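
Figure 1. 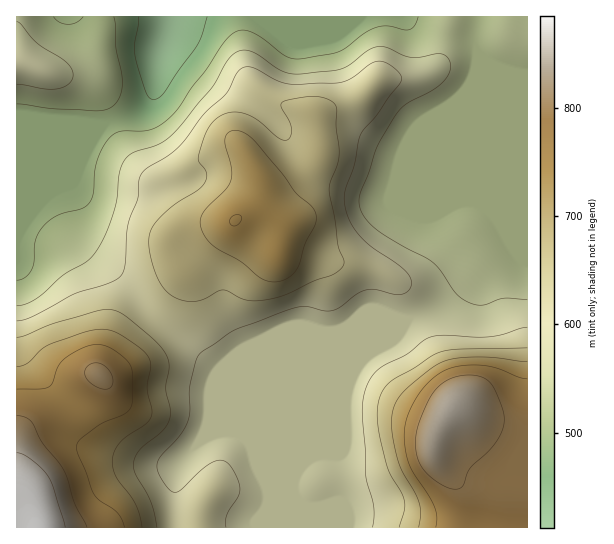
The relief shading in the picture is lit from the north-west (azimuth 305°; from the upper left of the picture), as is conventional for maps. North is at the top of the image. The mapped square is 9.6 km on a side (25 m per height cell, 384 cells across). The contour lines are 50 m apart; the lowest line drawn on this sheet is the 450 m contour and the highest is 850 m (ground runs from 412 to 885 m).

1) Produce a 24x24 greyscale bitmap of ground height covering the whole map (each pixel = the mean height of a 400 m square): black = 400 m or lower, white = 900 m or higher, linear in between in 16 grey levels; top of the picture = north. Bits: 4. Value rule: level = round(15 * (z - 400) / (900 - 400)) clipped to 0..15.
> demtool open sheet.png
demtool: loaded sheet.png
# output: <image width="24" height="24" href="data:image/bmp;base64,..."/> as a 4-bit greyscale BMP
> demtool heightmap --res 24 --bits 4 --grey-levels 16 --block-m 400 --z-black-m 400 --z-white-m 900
<image width="24" height="24" href="data:image/bmp;base64,Qk2WAQAAAAAAAHYAAAAoAAAAGAAAABgAAAABAAQAAAAAACABAAATCwAAEwsAABAAAAAAAAAAAAAAABEREQAiIiIAMzMzAERERABVVVUAZmZmAHd3dwCIiIgAmZmZAKqqqgC7u7sAzMzMAN3d3QDu7u4A////AO7cuod2ZVVVZ4q8zO7LqXZ3ZVVVZ4vMzO3KmGZmZVVVZ6zMzNy6mGZWVVVVaL3czMy6qYZVVVVVab3dzMu7updlVVVVeb3dzLu8yodlVVVVaJvdy5q8ypdlVVVVZnm7qomrqYdmVVVVVWd3d3eJmHd3ZlVVVVVVVlZnd3d3d3ZmVmVVVTRWZniIiZh3ZmVERDNFVoiImqmHdlVERDNEVoiaqqmHZURERDMzVniaqqqGRERERDMzRneJqqmGRERERDMzRmd4qpiGVERERDMzRVZ4qYiHVERERDMzMzV4mHiHZERERDMzMiNXd3iHdUREREREMhJFd3d3dlRERGVUQhEkZkRFZlVERFREMhEjRDMzREREREMzMhESMzMzMzRERA=="/>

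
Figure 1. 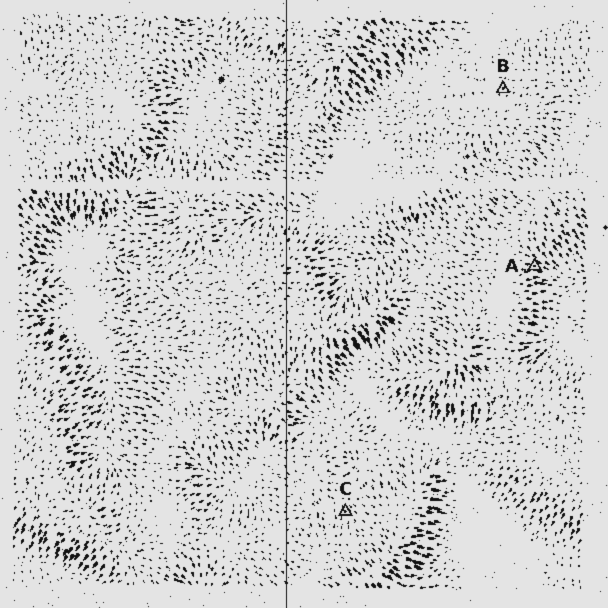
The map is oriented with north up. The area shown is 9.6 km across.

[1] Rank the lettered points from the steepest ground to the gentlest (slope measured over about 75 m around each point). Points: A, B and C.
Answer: A C B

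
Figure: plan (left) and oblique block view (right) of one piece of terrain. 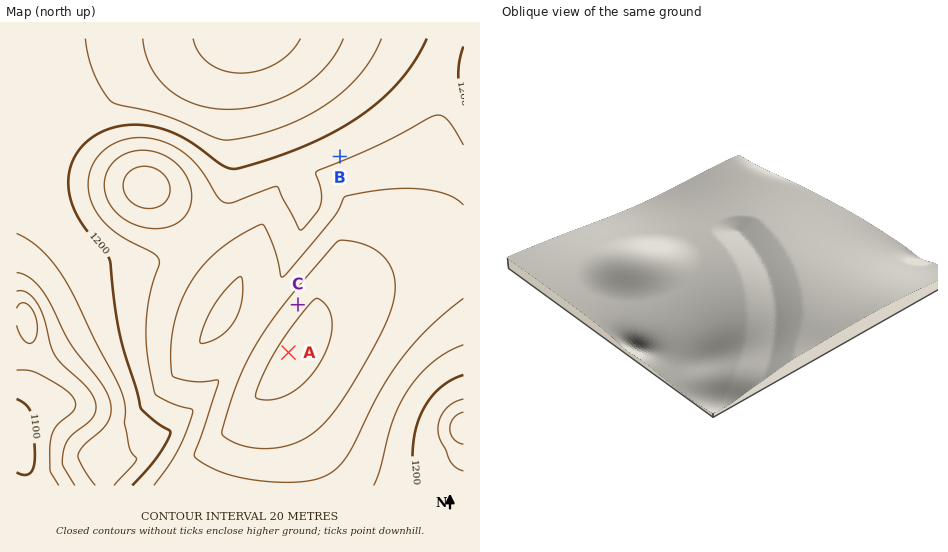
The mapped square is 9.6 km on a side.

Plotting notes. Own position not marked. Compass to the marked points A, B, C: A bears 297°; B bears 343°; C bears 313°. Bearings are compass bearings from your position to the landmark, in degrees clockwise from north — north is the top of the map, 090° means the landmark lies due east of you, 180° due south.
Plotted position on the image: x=420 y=419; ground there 1200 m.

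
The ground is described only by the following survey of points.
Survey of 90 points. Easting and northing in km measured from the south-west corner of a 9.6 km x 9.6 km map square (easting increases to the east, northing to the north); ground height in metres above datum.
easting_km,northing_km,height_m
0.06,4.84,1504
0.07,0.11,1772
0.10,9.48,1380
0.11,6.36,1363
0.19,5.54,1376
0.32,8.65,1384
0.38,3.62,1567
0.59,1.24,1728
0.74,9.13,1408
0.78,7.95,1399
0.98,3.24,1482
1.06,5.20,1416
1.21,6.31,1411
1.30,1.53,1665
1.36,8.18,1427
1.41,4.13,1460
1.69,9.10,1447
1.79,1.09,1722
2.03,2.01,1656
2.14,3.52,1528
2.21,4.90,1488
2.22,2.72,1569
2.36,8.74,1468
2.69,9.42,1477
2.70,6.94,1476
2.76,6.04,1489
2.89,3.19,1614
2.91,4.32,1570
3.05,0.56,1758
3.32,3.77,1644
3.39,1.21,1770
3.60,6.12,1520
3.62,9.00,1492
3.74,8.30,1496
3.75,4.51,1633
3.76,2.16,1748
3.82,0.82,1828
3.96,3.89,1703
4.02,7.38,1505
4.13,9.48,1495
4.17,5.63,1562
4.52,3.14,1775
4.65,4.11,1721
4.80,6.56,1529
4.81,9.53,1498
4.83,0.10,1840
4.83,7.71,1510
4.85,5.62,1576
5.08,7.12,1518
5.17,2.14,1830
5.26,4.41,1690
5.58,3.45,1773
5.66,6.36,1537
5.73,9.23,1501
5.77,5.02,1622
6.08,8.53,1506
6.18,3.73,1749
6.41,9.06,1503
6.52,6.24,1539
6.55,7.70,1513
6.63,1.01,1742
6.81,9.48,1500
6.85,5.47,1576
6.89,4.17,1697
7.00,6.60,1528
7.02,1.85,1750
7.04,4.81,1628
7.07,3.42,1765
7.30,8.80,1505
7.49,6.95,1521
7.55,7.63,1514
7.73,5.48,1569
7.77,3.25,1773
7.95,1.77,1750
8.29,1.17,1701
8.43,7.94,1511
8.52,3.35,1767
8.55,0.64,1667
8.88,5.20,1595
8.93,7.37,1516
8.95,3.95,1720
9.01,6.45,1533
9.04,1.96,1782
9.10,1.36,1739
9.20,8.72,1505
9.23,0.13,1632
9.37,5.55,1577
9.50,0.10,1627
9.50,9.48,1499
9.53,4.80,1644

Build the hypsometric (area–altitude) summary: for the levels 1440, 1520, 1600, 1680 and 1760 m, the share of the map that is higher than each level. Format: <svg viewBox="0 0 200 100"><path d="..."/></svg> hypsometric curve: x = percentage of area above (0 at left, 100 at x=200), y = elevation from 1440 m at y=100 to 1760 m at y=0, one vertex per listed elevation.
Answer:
<svg viewBox="0 0 200 100"><path d="M183 100l-60-25-34-25-23-25-31-25"/></svg>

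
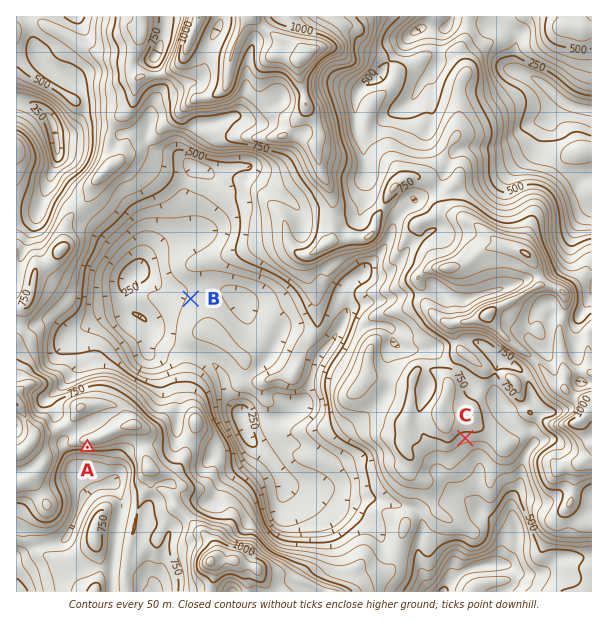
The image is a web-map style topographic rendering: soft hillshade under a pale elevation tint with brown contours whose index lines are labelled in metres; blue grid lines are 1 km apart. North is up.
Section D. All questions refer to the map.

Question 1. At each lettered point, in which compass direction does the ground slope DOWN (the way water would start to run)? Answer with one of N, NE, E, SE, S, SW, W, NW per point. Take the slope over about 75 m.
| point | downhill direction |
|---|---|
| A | S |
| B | NW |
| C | S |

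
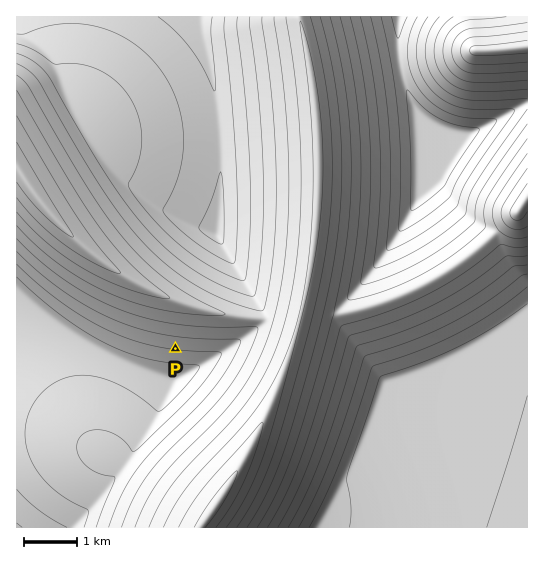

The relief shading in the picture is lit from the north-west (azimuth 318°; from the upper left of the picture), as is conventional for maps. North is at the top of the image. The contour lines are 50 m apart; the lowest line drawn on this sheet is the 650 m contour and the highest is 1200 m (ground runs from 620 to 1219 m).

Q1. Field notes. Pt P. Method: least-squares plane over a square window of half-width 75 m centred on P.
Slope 11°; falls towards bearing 187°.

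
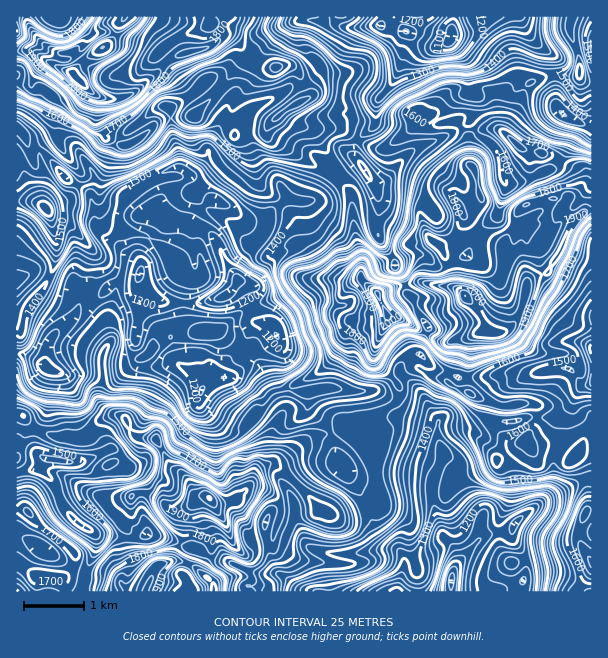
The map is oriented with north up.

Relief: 1040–2130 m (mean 1540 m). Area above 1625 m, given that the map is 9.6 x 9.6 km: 30.7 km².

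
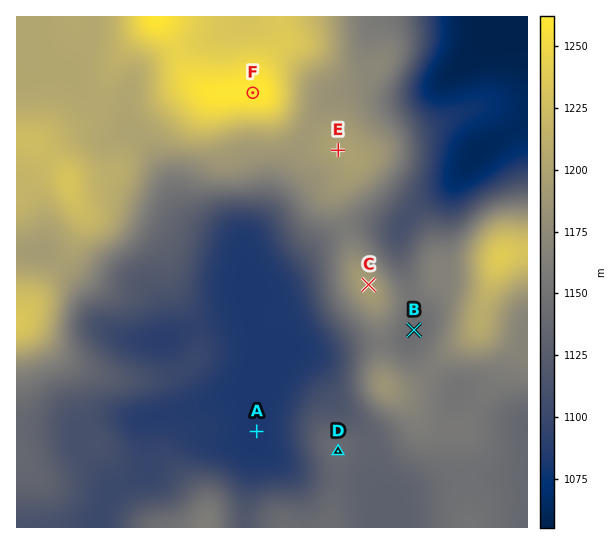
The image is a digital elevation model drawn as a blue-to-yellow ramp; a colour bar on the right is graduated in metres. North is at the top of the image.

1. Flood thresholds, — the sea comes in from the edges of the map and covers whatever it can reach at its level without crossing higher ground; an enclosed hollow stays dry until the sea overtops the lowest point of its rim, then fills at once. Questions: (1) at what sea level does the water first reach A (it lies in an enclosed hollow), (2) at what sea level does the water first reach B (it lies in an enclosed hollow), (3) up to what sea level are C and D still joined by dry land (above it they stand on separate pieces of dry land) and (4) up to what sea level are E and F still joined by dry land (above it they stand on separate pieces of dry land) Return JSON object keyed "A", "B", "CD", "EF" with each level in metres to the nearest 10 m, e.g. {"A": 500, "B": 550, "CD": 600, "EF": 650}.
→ {"A": 1100, "B": 1150, "CD": 1130, "EF": 1190}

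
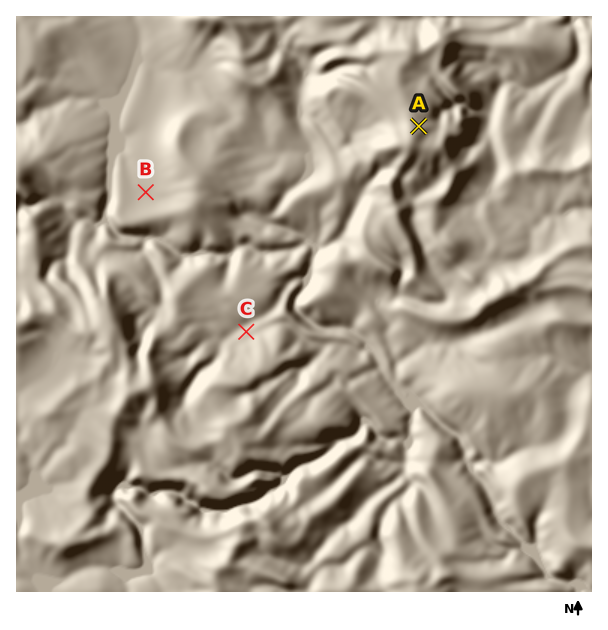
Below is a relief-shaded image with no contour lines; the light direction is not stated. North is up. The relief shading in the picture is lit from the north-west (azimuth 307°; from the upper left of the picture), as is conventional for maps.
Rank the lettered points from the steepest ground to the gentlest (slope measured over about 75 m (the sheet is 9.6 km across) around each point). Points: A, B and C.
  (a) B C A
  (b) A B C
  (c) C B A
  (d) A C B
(d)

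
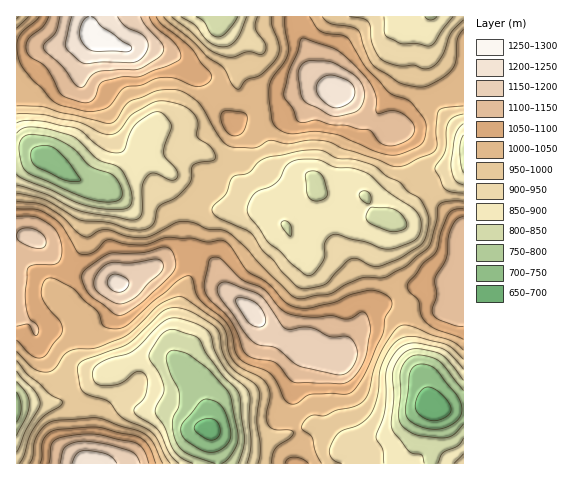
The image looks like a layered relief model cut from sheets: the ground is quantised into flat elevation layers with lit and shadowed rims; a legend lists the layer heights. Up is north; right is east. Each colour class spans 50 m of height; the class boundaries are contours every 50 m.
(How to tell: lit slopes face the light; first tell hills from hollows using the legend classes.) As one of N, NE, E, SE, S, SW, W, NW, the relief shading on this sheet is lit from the SE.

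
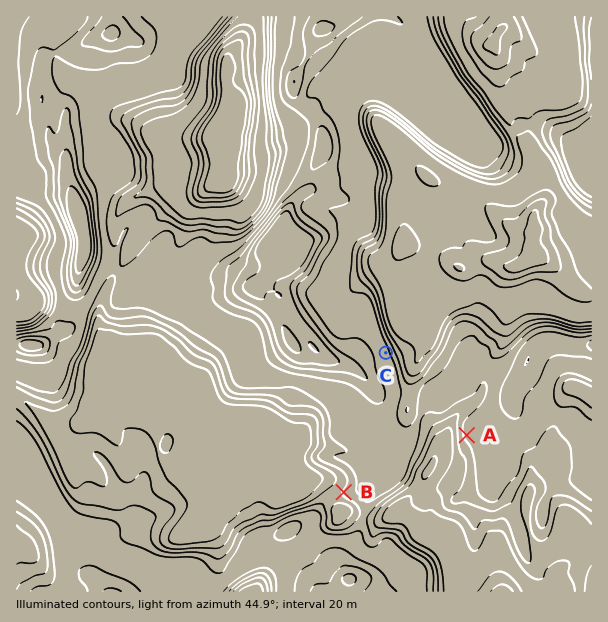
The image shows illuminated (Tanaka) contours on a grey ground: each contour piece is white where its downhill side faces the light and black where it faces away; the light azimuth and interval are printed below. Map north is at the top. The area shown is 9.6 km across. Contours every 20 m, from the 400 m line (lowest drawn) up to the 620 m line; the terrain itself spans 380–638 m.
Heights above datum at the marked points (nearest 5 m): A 475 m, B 500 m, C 470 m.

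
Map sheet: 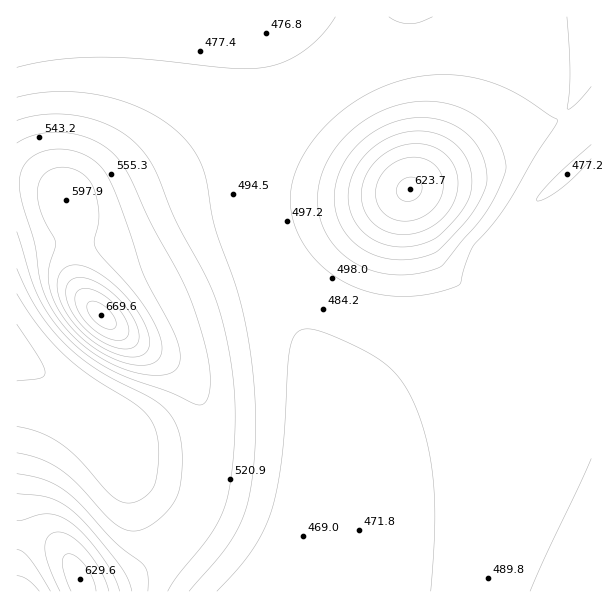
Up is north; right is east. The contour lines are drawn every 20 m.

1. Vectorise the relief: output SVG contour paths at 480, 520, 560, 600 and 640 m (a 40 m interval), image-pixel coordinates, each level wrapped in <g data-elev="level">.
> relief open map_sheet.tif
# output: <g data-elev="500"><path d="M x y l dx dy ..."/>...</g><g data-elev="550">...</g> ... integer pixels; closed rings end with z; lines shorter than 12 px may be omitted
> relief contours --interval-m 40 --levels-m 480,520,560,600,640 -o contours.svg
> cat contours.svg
<g data-elev="480"><path d="M217 591l21-22 14-18 10-18 9-20 6-24 5-31 8-109 6-15 4-4 8-1 12 2 17 7 26 12 17 10 18 17 15 24 13 38 7 43 2 46-4 63"/><path d="M17 324l23 35 5 13-1 4-4 2-23 3"/><path d="M591 159l-13 15-15 13-15 10-11 4-1-1 3-5 12-14 40-37"/><path d="M335 17l-14 19-18 15-19 11-20 5-33 1-85-9-45-2-45 3-39 7"/><path d="M432 17l-12 5-10 2-11-2-10-5"/></g><g data-elev="520"><path d="M168 591l9-15 26-31 12-17 9-19 6-23 5-46-1-47-5-43-11-44-12-30-32-58-20-50-9-15-11-12-11-8-13-7-15-6-15-4-17-2-16 0-15 2-15 5"/><path d="M394 275l26-2 22-7 42-51 10-17 8-18 4-10 0-6-4-14-5-12-16-18-10-7-12-6-19-5-20-1-21 4-19 7-18 10-17 14-12 16-10 18-5 18 0 18 4 18 8 16 12 14 15 10 18 8z"/><path d="M17 268l11 25 10 18 14 19 16 17 15 12 18 13 54 29 15 13 7 14 4 16 1 21-2 23-7 16-14 15-16 10-14 2-9-4-9-6-33-36-18-16-19-10-24-6"/></g><g data-elev="560"><path d="M132 591l-5-13-8-14-28-34-17-18-12-9-12-5-33-4"/><path d="M17 576l10 3 12 12"/><path d="M152 375l15-1 9-4 4-10-1-12-7-19-29-56-21-63-13-31-6-9-7-8-18-10-10-2-12-1-11 2-9 3-7 6-6 8-3 9-1 11 4 18 12 37 6 39 8 21 8 14 10 13 25 22 15 9 15 7 15 5z"/><path d="M393 246l21 0 21-8 21-20 12-18 4-18-4-20-9-15-16-11-12-4-14-1-13 2-12 3-12 7-11 8-9 10-7 12-4 12-1 12 2 12 4 10 6 10 9 8 11 6z"/></g><g data-elev="600"><path d="M109 591l-9-21-14-21-15-13-8-3-6-1-6 2-3 3-3 6 0 6 4 18 11 24"/><path d="M122 356l10 1 8-1 6-3 3-5 1-6-2-9-10-21-18-22-22-17-11-6-9-2-7 0-6 3-6 8-2 11 3 13 8 15 11 14 13 12 15 9z"/><path d="M399 221l12 0 12-4 10-8 7-11 3-12-1-10-5-9-9-7-14-3-15 3-12 8-9 12-3 14 3 12 9 10z"/></g><g data-elev="640"><path d="M111 339l11 1 6-4 1-9-6-12-9-12-13-10-12-4-10 1-3 4-1 6 6 15 14 15z"/></g>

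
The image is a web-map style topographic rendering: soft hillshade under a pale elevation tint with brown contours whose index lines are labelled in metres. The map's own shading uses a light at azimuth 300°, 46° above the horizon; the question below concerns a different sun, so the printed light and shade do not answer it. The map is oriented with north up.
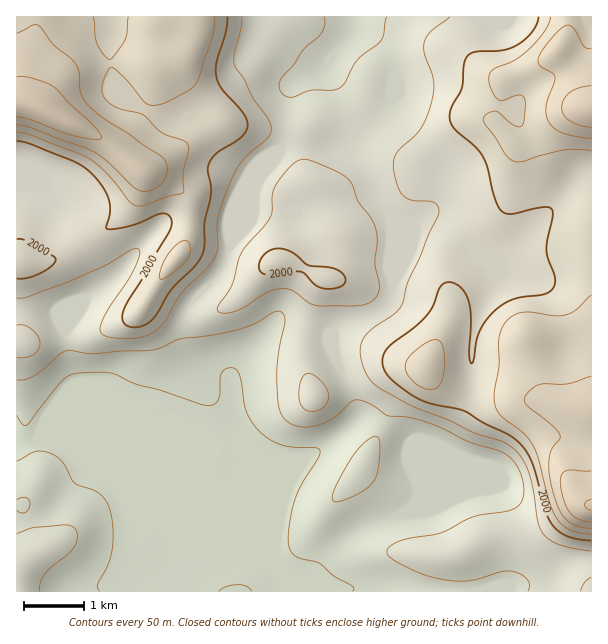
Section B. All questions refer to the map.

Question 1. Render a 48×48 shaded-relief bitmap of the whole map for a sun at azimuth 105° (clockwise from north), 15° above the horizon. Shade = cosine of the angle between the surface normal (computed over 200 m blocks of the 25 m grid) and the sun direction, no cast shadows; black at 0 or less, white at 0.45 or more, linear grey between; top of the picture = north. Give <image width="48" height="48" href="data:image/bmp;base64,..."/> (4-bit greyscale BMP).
<image width="48" height="48" href="data:image/bmp;base64,Qk32BAAAAAAAAHYAAAAoAAAAMAAAADAAAAABAAQAAAAAAIAEAAATCwAAEwsAABAAAAAAAAAAAAAAABEREQAiIiIAMzMzAERERABVVVUAZmZmAHd3dwCIiIgAmZmZAKqqqgC7u7sAzMzMAN3d3QDu7u4A////ALzLqZmZmZmYiJmZmZmJmYiImZmZmIh2ZrzMuqmZmZmZmZmZmZiIiIiIiZqqmYiHd5q8y6qZmZmZmZmZiZiIiId3iJq7qZmYiIibvLqZmZmZmZmYiJmId3d3d4mqqYiZmXeJrMqZmZmZmZmYh4mph3d3dmeJmId3iYiIm7qZmZmZmZmYdnmqmIh3dlZ4iHUzZ5mYiaqZmZmZmZmZdmiqqpmYh2ZndkEARpqqmZmZmZmZmZmZhmeKqqqZmYd3dSAARom6mZmZmZmZmZmZh2Z4qrqpmZmIdQABZ3iqqZmZmZmZmZmZmGVXmrupmZmZhAADeHiamZmZmZmZmZmZmHZWirupmZmZcwAVeHiZmZmZmZmZmZmZmYdlabupmZmYYxFGiIiJmZmZmZmZmZmImamGaKupmHeIZDRniJmZmZmZmZmZmZh3ibuoZ5u5h2d3dmd4iJmZmZmZmZmZmYh2aKzbh4mYh3d2Z3iIiKqpmZmZmZmZmYdlVpzcqId3iZhlV4iHeKu6mZmZmZmZmYdlRYvLl3Znm7lkRniId7vLqZmImZmZmYdlVoq5dmVXrMpkRniId7zcuqmZmZmZmYdlVpqnVVVXrMp0VomYd7zcqqqpmqqqqZhlV5qXVEVWnNp0Vomph6vLmJqru7qqqph2V5qGVVVVi8p0RoqpiJq6hneazcqqu7qXZ5mHZmVVabt0NYqpmJqphlVXz+uIm7y5d5qYd3ZVWKuFNHmYiKq5mFQkn/2XebzKh4mpmYdlV5qXVWh3d6u7qXUhXP+4Z4vLl3mqu6hlV5qodnd2ZrvMy5dBKO/rdmirl3iru6hmZ5qpiHd2Zqu7zLqEE5/+plWKqYiau6l2Z5mZiId2Zqqqu7unMUv/2FRoqpiaq6mGZ5mZiId3d5mYmqvKYiff6mRXmZiJq6mHZ4mZiId3d5mYeJq7lTWu64ZXiIiJqqmYd4iImYd2Z5mYd4ibuWWe65hniIeJqqmYd3eImZh2ZpmYd3Z5vIae+5h3iIiJmpmYh3d3iZmHZomYh3ZWrLmt/Zh3iYiZmZiJmHd3iZmYdpmYh2VFnNu87ah3iJmaqYiJmIdmeJqph5mYh1RFnO7MzbmHd4mZmYiJmYdmeJqqmJmIdkRXm97czMqYd4mZmHeJmYdlaJqrqYiHdlaJqrzMzMypiJmZh3d4mIdlaJmqqodneImrqpmru83KmJqZiHd3iHdmeZiJmodnmruqqpmZm83LmJqZmId2ZmZ3iYZniYiJvMupmqmYmszLmImZmYh2VVZ4mHRFd5mrzMqYmaqZmszKmIiYiZh2VFZomHQ0VomrzcqYiaq7u7y7mIiIiZmGVVVniXUzVomazcqHeKu93Lu7qYh3eJmGZVVWiYdlZomZvMqHeJrO7bq7qpmHeJh2ZmVWZ3eIh4mZq7l2eJm+/rqruqmHd4h2ZmZmVDR5mYmaq6l2eIit/9qaqqqYd3dmZ3iIZBFIqomqqqmGeJic/+uZqqqph3dmZ3iZhSAWq4mqqqmGaJmb7+uZmquph3d2Z3iIh0EVmg=="/>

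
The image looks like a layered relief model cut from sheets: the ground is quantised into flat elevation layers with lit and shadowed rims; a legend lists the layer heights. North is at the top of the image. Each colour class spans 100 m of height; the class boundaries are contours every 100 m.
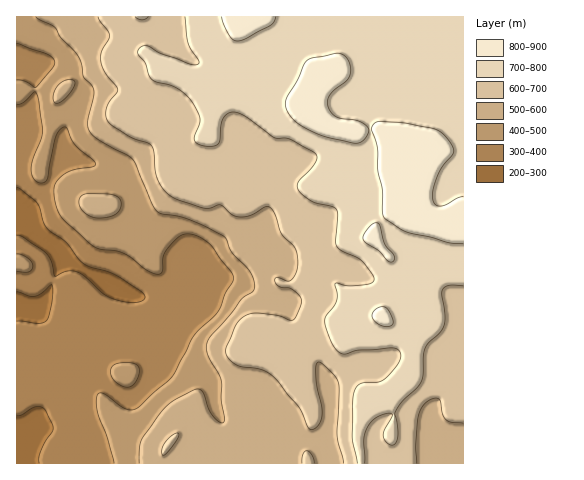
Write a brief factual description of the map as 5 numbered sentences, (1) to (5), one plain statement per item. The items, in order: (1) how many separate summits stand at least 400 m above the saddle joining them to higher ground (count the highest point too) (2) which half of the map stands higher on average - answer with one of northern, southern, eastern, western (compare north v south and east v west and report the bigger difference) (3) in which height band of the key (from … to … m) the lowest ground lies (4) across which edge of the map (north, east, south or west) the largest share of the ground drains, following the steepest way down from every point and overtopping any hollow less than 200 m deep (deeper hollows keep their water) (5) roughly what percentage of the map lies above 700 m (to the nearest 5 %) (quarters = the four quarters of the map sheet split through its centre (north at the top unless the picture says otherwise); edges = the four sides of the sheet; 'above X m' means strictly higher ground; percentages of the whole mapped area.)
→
(1) There is 1 summit with 400 m or more of prominence.
(2) On average the eastern half of the map is the higher ground.
(3) The lowest ground lies in the 200–300 m band.
(4) The largest share of the runoff leaves by the western edge.
(5) About 30 % of the map lies above 700 m.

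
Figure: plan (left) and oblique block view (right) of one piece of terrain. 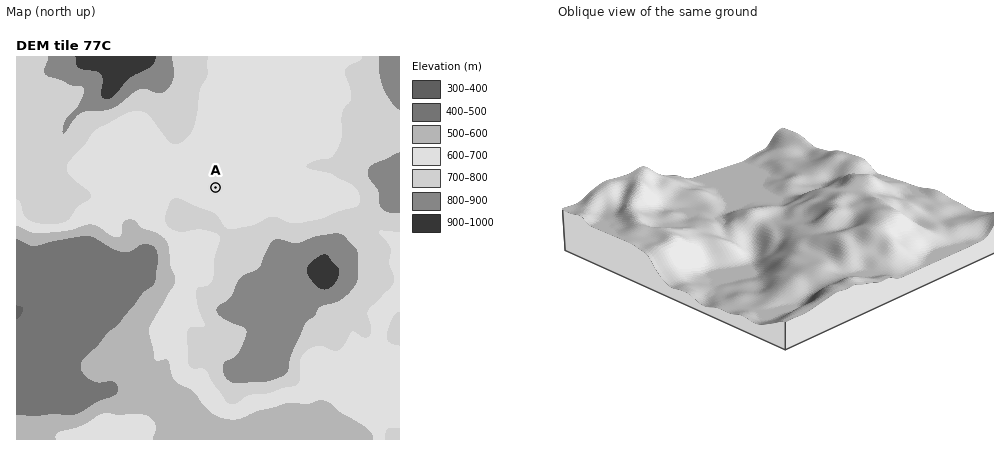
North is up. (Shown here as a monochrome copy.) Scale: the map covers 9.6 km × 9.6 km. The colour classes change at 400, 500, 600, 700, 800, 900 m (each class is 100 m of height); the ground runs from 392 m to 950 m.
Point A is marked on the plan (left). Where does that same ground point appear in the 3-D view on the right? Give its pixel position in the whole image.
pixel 754 206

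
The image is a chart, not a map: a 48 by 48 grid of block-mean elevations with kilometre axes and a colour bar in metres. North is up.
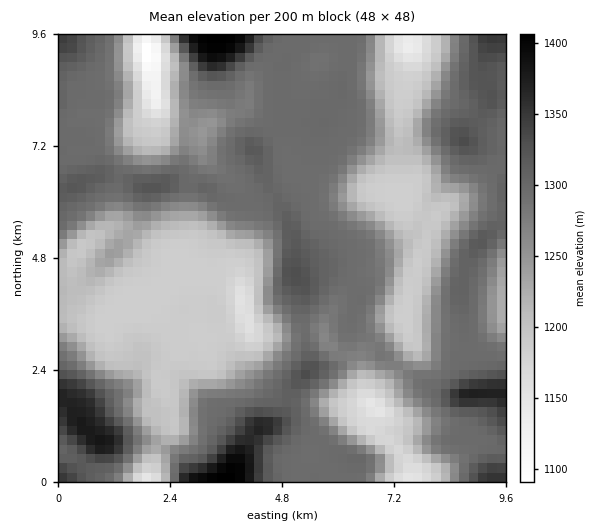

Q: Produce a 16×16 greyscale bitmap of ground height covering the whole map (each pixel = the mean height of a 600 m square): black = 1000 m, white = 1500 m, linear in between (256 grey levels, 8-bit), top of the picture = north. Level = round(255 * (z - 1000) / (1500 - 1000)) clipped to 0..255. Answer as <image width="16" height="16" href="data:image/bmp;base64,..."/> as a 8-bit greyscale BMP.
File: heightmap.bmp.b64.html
<image width="16" height="16" href="data:image/bmp;base64,Qk02BQAAAAAAADYEAAAoAAAAEAAAABAAAAABAAgAAAAAAAABAAATCwAAEwsAAAABAAAAAAAAAAAAAAEBAQACAgIAAwMDAAQEBAAFBQUABgYGAAcHBwAICAgACQkJAAoKCgALCwsADAwMAA0NDQAODg4ADw8PABAQEAAREREAEhISABMTEwAUFBQAFRUVABYWFgAXFxcAGBgYABkZGQAaGhoAGxsbABwcHAAdHR0AHh4eAB8fHwAgICAAISEhACIiIgAjIyMAJCQkACUlJQAmJiYAJycnACgoKAApKSkAKioqACsrKwAsLCwALS0tAC4uLgAvLy8AMDAwADExMQAyMjIAMzMzADQ0NAA1NTUANjY2ADc3NwA4ODgAOTk5ADo6OgA7OzsAPDw8AD09PQA+Pj4APz8/AEBAQABBQUEAQkJCAENDQwBEREQARUVFAEZGRgBHR0cASEhIAElJSQBKSkoAS0tLAExMTABNTU0ATk5OAE9PTwBQUFAAUVFRAFJSUgBTU1MAVFRUAFVVVQBWVlYAV1dXAFhYWABZWVkAWlpaAFtbWwBcXFwAXV1dAF5eXgBfX18AYGBgAGFhYQBiYmIAY2NjAGRkZABlZWUAZmZmAGdnZwBoaGgAaWlpAGpqagBra2sAbGxsAG1tbQBubm4Ab29vAHBwcABxcXEAcnJyAHNzcwB0dHQAdXV1AHZ2dgB3d3cAeHh4AHl5eQB6enoAe3t7AHx8fAB9fX0Afn5+AH9/fwCAgIAAgYGBAIKCggCDg4MAhISEAIWFhQCGhoYAh4eHAIiIiACJiYkAioqKAIuLiwCMjIwAjY2NAI6OjgCPj48AkJCQAJGRkQCSkpIAk5OTAJSUlACVlZUAlpaWAJeXlwCYmJgAmZmZAJqamgCbm5sAnJycAJ2dnQCenp4An5+fAKCgoAChoaEAoqKiAKOjowCkpKQApaWlAKampgCnp6cAqKioAKmpqQCqqqoAq6urAKysrACtra0Arq6uAK+vrwCwsLAAsbGxALKysgCzs7MAtLS0ALW1tQC2trYAt7e3ALi4uAC5ubkAurq6ALu7uwC8vLwAvb29AL6+vgC/v78AwMDAAMHBwQDCwsIAw8PDAMTExADFxcUAxsbGAMfHxwDIyMgAycnJAMrKygDLy8sAzMzMAM3NzQDOzs4Az8/PANDQ0ADR0dEA0tLSANPT0wDU1NQA1dXVANbW1gDX19cA2NjYANnZ2QDa2toA29vbANzc3ADd3d0A3t7eAN/f3wDg4OAA4eHhAOLi4gDj4+MA5OTkAOXl5QDm5uYA5+fnAOjo6ADp6ekA6urqAOvr6wDs7OwA7e3tAO7u7gDv7+8A8PDwAPHx8QDy8vIA8/PzAPT09AD19fUA9vb2APf39wD4+PgA+fn5APr6+gD7+/sA/Pz8AP39/QD+/v4A////AKaigWOlv8mkl5eYfVVplaqsvqF2f522rZqVfWFljJeau7GKZ3OWoKidfVpSbZCjq66YgGRreIWUoI9paImYq7KLamZjYGFndpeWjIx4iJeXbF9gYGBgV2aRjpSAYYWYhmpiX19fYFV+npeWg2GCmoFqb2RfX19cfqaclo5leJqIcW10Y2Bja4OgmpaKa2yWmJSAgIB3g5KXm5WEbWFkfpigm5ugmJiWmpeTcl9eboGXmZmKgo+OmpuXl4puZ4GcmpeUbmB+hZeYmJiWfWyTpJyYlnNMf42PlpiYl3dihpyim5ZuRISlmZaXlpVuW3OdpKiZZEKfy72cmJaWcEtima0="/>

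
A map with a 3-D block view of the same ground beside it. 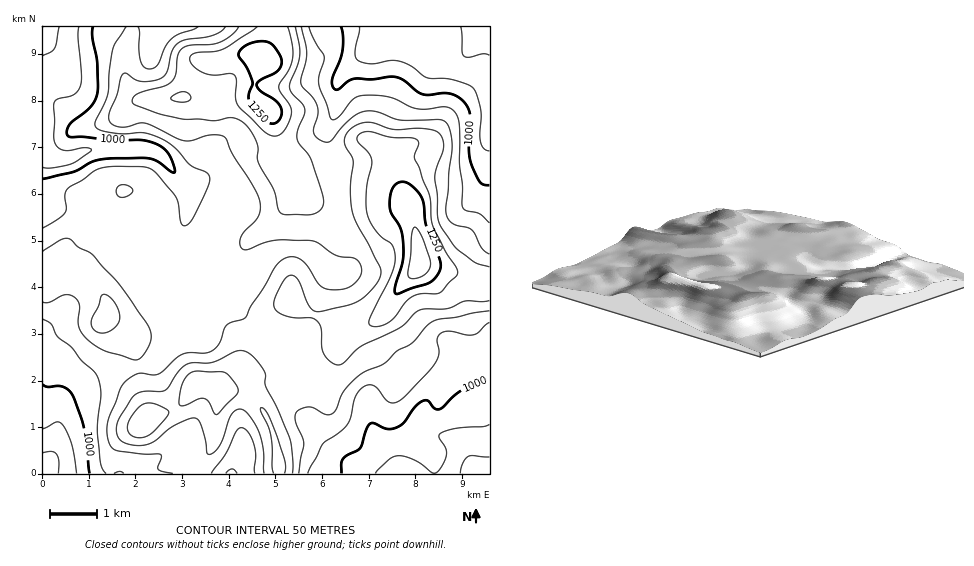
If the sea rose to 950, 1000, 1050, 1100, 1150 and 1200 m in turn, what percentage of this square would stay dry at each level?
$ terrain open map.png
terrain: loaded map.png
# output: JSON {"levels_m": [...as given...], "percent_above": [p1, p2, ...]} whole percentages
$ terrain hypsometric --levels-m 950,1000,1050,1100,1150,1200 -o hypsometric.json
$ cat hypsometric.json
{"levels_m": [950, 1000, 1050, 1100, 1150, 1200], "percent_above": [92, 84, 72, 46, 24, 10]}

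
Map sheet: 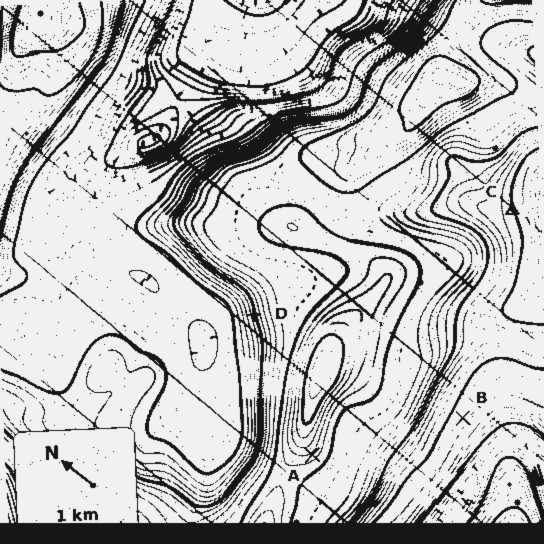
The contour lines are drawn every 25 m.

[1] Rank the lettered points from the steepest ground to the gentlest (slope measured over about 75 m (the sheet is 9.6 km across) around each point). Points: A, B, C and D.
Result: D A C B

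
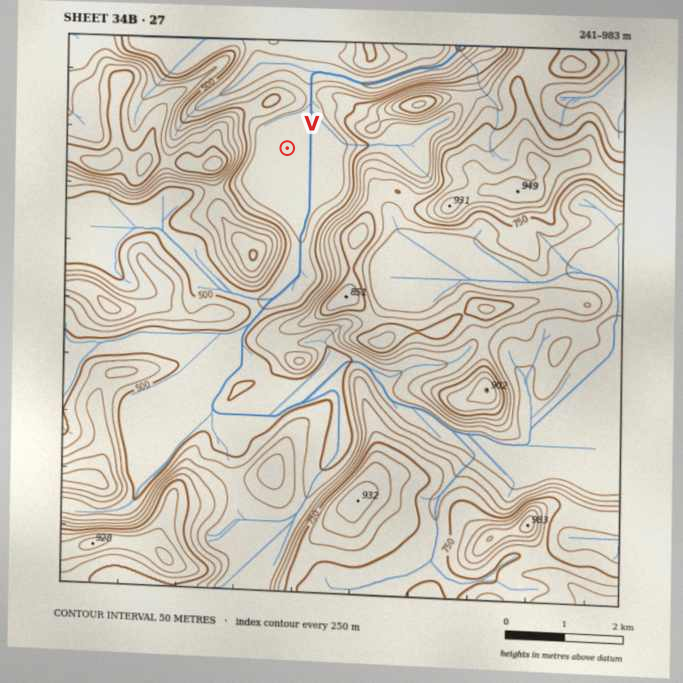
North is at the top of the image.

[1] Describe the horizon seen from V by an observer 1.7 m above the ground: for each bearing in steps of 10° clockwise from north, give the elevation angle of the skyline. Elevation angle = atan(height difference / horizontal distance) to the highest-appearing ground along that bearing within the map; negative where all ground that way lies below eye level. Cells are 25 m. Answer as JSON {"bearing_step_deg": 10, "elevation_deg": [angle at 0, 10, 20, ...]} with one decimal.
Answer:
{"bearing_step_deg": 10, "elevation_deg": [5.4, 3.6, 0.9, 1.3, 3.0, 3.9, 5.3, 10.1, 6.9, 8.1, 9.6, 11.6, 11.1, 12.0, 13.1, 10.8, 9.4, 5.9, 4.1, 9.6, 10.8, 10.1, 9.0, 8.2, 8.4, 17.2, 19.1, 16.2, 15.0, 13.2, 10.0, 6.4, 6.3, 7.6, 8.4, 7.4]}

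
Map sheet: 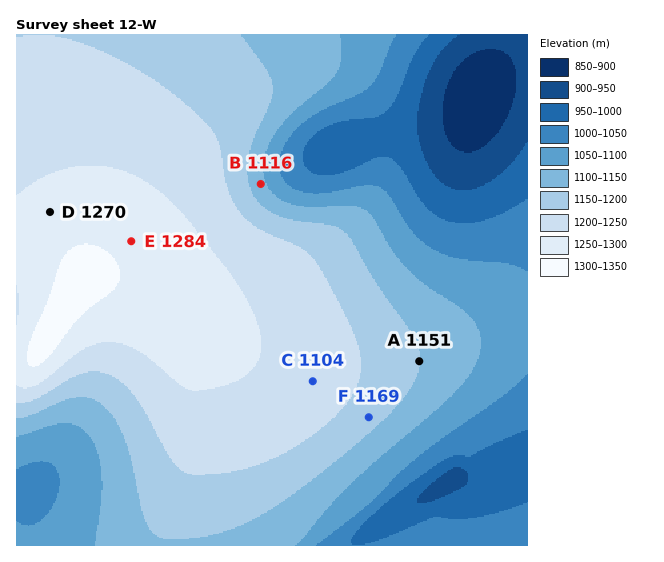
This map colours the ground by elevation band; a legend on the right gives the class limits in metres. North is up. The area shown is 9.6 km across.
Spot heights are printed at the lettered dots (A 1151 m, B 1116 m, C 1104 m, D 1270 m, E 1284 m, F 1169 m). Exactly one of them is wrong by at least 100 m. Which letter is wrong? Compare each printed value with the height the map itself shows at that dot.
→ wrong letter C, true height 1229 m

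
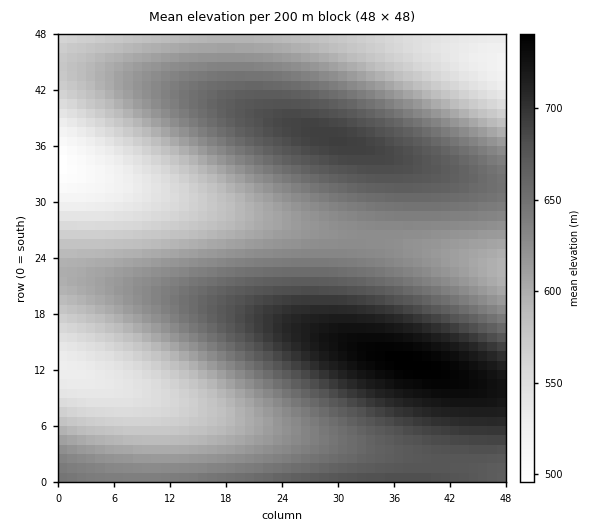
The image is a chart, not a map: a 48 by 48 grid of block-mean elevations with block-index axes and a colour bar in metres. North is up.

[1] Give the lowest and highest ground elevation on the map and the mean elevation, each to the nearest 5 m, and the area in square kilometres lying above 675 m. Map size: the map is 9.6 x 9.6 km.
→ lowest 495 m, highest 740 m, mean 630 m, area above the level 18.6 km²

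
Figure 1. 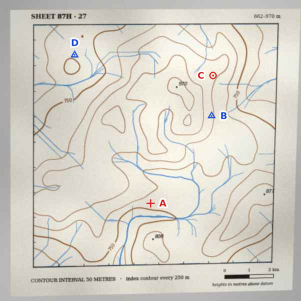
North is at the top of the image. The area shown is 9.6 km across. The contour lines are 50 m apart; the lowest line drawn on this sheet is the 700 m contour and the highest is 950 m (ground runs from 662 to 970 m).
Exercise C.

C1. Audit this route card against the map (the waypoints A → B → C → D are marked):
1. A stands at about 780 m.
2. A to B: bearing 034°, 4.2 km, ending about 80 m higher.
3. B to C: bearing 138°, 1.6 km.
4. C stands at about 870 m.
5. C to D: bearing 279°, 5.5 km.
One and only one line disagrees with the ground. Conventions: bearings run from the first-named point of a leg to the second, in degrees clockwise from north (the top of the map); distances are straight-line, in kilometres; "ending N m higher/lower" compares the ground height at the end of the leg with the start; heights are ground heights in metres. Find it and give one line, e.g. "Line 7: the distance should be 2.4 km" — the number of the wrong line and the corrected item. Line 3: the bearing should be 001°.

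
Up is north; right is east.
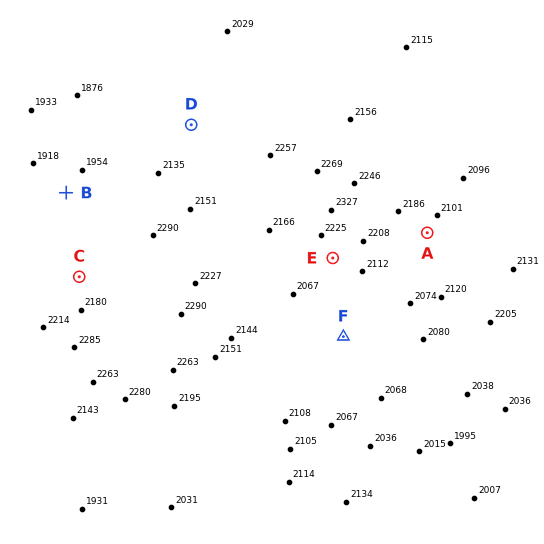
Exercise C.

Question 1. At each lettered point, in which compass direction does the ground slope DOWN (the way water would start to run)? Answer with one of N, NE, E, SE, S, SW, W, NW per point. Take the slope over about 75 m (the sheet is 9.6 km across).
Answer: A SE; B N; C NW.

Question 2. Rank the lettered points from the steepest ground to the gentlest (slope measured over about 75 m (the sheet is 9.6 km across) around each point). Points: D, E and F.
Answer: E D F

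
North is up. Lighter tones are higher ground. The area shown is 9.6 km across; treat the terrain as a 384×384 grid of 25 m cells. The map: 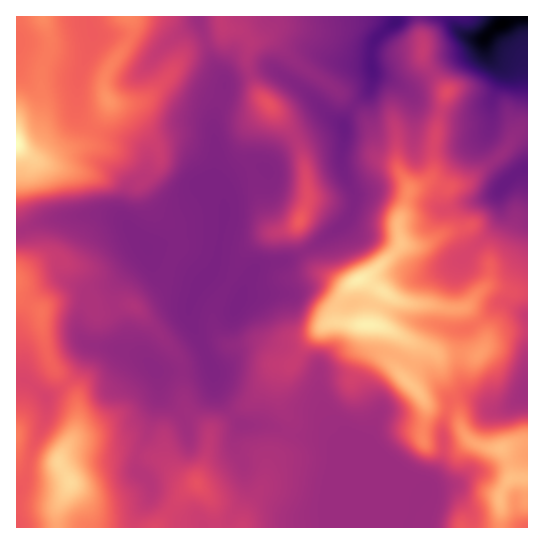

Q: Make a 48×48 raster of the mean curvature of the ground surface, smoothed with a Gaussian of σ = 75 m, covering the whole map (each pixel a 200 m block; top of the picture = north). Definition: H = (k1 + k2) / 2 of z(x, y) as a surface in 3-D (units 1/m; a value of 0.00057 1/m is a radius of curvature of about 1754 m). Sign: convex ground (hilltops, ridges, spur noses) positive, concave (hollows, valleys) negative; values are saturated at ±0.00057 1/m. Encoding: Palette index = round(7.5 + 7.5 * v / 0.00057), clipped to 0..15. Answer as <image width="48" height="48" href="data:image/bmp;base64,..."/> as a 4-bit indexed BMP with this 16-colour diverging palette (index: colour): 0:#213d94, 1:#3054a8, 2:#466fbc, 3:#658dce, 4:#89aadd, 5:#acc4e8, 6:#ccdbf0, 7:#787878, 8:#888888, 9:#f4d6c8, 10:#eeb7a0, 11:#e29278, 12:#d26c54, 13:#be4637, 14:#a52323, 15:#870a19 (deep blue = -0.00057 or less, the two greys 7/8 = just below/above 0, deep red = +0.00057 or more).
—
<image width="48" height="48" href="data:image/bmp;base64,Qk32BAAAAAAAAHYAAAAoAAAAMAAAADAAAAABAAQAAAAAAIAEAAATCwAAEwsAABAAAAAAAAAAlD0hAKhUMAC8b0YAzo1lAN2qiQDoxKwA8NvMAHh4eACIiIgAyNb0AKC37gB4kuIAVGzSADdGvgAjI6UAGQqHAFRqdFiHaKp3dneKh3d3d3iHd3d0nnSKQ1aslnmXZmiHZod4h3d3d3eIiHd0a2OfeVabuImHdlaYaKh3h3h3d3eIiHd1WGfPSVR5vLp2d1aJm5h2iIiHd3eIiHd2ZEvNV2NpvbhmVleIu4dmiIiHd3eIiHdlU0ZLy3ONunVnVXiIqndmeIiHd3d3d2QzeDEYqIKPyGZnZpiHWYZniIiId3h3dTSnikaKdqJM6Yh3dniWSZZoiIiHd3d3ZF74St//p8QW3aqGd2mVSadniHd3d3d3aL/yDfut7bcznKmHaGmWarlmZneId3d2WKuyP6IkfZhUe6iJiHd3eJh3d4iHd2d2Q1jHTYEiJYhUe7ZYl2Z4h2aJh4d3dnh2IDv5SXNVNHdUfLQ2d3Z5llZ5iId3ZpqFA7/UR2VoVWZoebdniHd5hmZoiIl2ZqpjLP11hodpVWaMt5lnd3d4hmZnmYqWRXU0r8dYlZlqZHacpmhnd3d5hmdnmomlE3iL2mZqlq2Zc3arY0Zmd3eZdnh2iYd1E5uoZWisl5zLkme7U1Zmd3mYZomIiIdaxTd2acy5dnrKlGjKQ3iHZ4qGZ4domJhP/b3c3aZEMze5pmjKVHmYeZhmeIdmdnYa/bvMpSIkZ2Z5g3jMdXiIm5ZneId3ZnYF/WVlRYu83thGZHirlnh4qnZ3d4h3d2YgjqVGrtzbiMtViYh2Vmd3iGeHd3h3d3dRCf2Z2UNWM43Iiap0Z4iHd2eHd3eHeIh4eO/7ZDRVVEeneLqFipmHd3eId3eHZ3Z6lTn/5lZUVlfIaKmIqYh3d3eIh3eHZVRGZCAZ/YmFRljIeFeJl3d3d3eIh3d3eYZjRmMAXuzKZmaYiEZ3Znd3d3eIh3d2ncvmJGZAT8ZruZd3d1VVZ3d3d4iIh3d2iov9ZFZkr7VWmd5ld2Q0RVZmZ3d3h3d2h0f9h2Vkj+hTV4t0mWQzIzM0Z2Z3d3d3hkW8qYVjOsZFdTIkqaqpiYeHi5Znd3d3h0SuqGVkB+x3u6UTeKu7vN7XaKlVd3d4h1O+hUV1KfuprNtDV3qru6l2doyVZ3d4d1POZEaHf8SbiIuWRXm5h2V5l2umd3eHdkXcZUeqfnF7ZFesheh3iJmqhnqWd3d3Zle6dkapW2OLU1V7uPRod4h3ZnmHd2aIdniod1SHW3SdhWZYqsR4Zmd3eIdnd2aZiJmXd0WXfISOlndXm7WIZneZiJdGd2aIisuGVlamnXR8hWdYq6Z4ZmjLmrlmZ3Znr/p1V4d1q2RKplVKuoaIdmnaibqGVnZI/6ZEablDmWRM+3dqmGeYdmm1RYq4VnZHyENGm6ljd2Vr/+yFV2iYdmjIM1nLZWVZgzWKqHdyV3eJmYZEZ2iYd2a8hEasllV7c1iodmhjiIu4UzNHeHeJh2Z8xkR6plh6lol2Z4h0qozoZmRpiWaJh3ZnulRYlXp5qZh3iIhye638ljBLqmeZd3dli4ZndJuZiIiIiImVI4/8QFQVjGm5Z3eKvKeIRJp3d4iHd3iZYAUyJ9xgJA=="/>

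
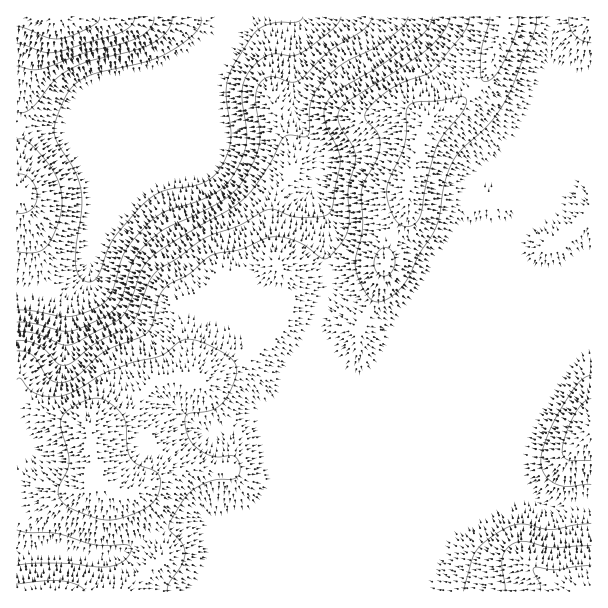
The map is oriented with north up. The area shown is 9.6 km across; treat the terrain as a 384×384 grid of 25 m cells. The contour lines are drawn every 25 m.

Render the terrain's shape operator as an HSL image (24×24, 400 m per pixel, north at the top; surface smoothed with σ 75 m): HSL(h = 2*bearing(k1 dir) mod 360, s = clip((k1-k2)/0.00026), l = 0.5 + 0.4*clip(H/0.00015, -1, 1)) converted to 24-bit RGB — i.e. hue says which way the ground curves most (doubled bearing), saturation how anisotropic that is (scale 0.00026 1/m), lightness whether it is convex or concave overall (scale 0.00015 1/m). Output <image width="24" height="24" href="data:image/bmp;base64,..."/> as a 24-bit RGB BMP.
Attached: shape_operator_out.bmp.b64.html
<image width="24" height="24" href="data:image/bmp;base64,Qk32BgAAAAAAADYAAAAoAAAAGAAAABgAAAABABgAAAAAAMAGAAATCwAAEwsAAAAAAAAAAAAAkZH0qavzq4zyd0np3WLZ3TxNwKYtIWJpfn+AgH9/gIB/f3+Af3+Af3+AgIB/gIB/e32BQGeQfHeMi2CNn0JMe+JfbKrMhY/CcXcAUE0BSy8ATUUCOV4SzYNw5svbGzPLbHGDf4B/f3+Af3+Af3+Af3+Af3+AgIB/f3+ARHKEZomlRVfPudjw0/j3SlThfH/HuGV0kTlYj19Ssp9xSqQ0GJIAhMcWhS2BcW+Bf4B/f4B/f3+Af3+Af3+Af4B/f3+Af3+AdIKAKJZQHp9jad5Rvpk0Wzcoh4MrfUamw1/NnZO3krO5spzRnJjNR6hQPU5KdnRBWJszZ4Z5f3+Af3+Af3+Af3+Af4CAgIB/f4B/fYB9UINKR4wTcT0TeVsUeokkPGK1X2DJ15G5jsSPZqK8y43G12THU0HBXn+7ndCwMGCYf3+Af3+Af3+AgIB/gIB/gH9/gH9/gH9/gH9/fnuAlw6M5aJBaHwyS3RnTS8+3K01teN4UHp5hYBff8G7YGrYhFzQyLmbSi+Ff3+Af3+Af3+Af3+AgH9/gH9/gH9/gH9/gH9/dHaCCQC19tXlznvYbjqBRT+Zt+GrwtWZXE6HbaGCiLJjUzMvZIE5yJtPa0qFf3+Af3+Af3+AgH9/gH9/gH9/gH9/gH9/gH9/fn+ABUlr03y37LjJLnXIa8r/0Mzz4rDMlUPEr6Jceys2ojI3Q8I1UH0+XH1zf4B/f3+Af3+AgH9/gH9/gH9/gH9/gIB/gH+Af3+ANHmCEoON9ObXaP59AJeTpiC7/mtwtTmr3HStgkPNob7MqJbBflifRqaNa3mEf3+AgH9/gIB8f4B/gIB/gIB/gIB/gIB/gIB/fICABl9Xsvpg7PHaACh+CiBh6KCitIXNkXrB1GbKr6yao22usm62pGlsSHh9f3+AlEFmgMwuZYWBgIB/gIB/gIB/gIB/gIB/gIB/WIWAHtEF89PVgAD5ACuhrqDR8Wa+vRlOwbBYrKR2kVJ5nGaCvXaTTI2lVFyFmEa23dapMXODf4CAf4B/gIB/gIB/gIB/gIB/f4B/d4VrimgARyAFCi4OHkEXogAw/1RDyNNjk3dNf3Nef4NzmX93rH17M1KXZ4u052pcbaUaT4Nyf4B/f4B/f3+AgIB/f3+Af4CAgH+AgW4QgaIlJYRCDBcnYjBj7t674L7Jwmy9mn2EgGl+mH1XqrJjQ3mLWidl+gUA/+x4AG9RcIKCf4B/f4B/gH9/gH9/gIB/f4B/i6BehM5XLnZzBRg9Iaa+temqx32n23XFwKLOjVPYv5/RpdTQPSy0MAKv2bHh8+bYLTfPHG5xf4CAf4B/gH+AkFlefJRNaoNsk7ZjmNRnJFF5DV52BLykocR1a3mptJbGyJGvcEyzptGlzYLJbi/ECwWL4rxp/adg9D04EIJ2V4OCgIB/eXmBYWOyw5fFjkabscOfos2OIE+QRWmEBGA9J7swUL1uT4W663THyVKKx9c9X4ZAnDiaMQQ77+BQ03JO8eS6RHLIJEeAl5VdX5JmV4xsiF5qtHWwx9C/s8y7LxmsV1CGW4VzB4oYQp8RD0sYbCpM/URx9JBsm40wDxEzUhSq3OLFxoyq+va7PmeWJEuSeYqpknikc3CIYXuAeJlx0t7Ato27bAmLe2+Df4B/dINxcIZCMmUfBywhqXE29Zx625qTCyZwGl9wpNFWxniR/dzIv1BRJldZR3RNhnhqgXt+dICCZ5N2+fNKfScsfCt2f3+Af4B/f4B/gIB/f4CADzVSOFsj+/FE2dmFUQBVhHgWR9cFR4g0+8F06V9cZEl5MoFRSohue4KBf4B/d4J0/+sgJGwlWGmBf4B/f4B/f4B/f4B/f3+AJxRmVC57yP+LZiewaQCe2Ofzn63iPIugudeI45vDzHrKZqSIJ5B4YHyEf3+Af3+A4M9kZaI1HWRae4B7f4B/f4B/f4B/f3+AEgZ1YYfV4vjTChO2E5D/muvhwZT01bv6ttTgu2HO63TF4X+VNKp8L2uAf3+AgH9/2m07228AFS8EGTMAPGEHU4ArcoNtf3+ADUyEQurm8vTXHBKgTX6yebZKL4NGrJNV5GJ/tDB6uk5e84B81tprEk1pgHFlh3ZQejA2/YaE00y4JqAxL6gOB54AAHwYPoZRT4SECIVD2exNLTd8RYWes5iUdl+QP3VNoVRe21jE0Wq+7IeQ+c2lFT1jYjJ9uF1HhJH/1tf12Mz/0cz/zND/zN3/S47/GX3mTnOkQaKOeLApWl8sJ0MXfX4PhGQZbngjOUUYZFUap2Aj2YdR/ubNCirpCwHHzrXW"/>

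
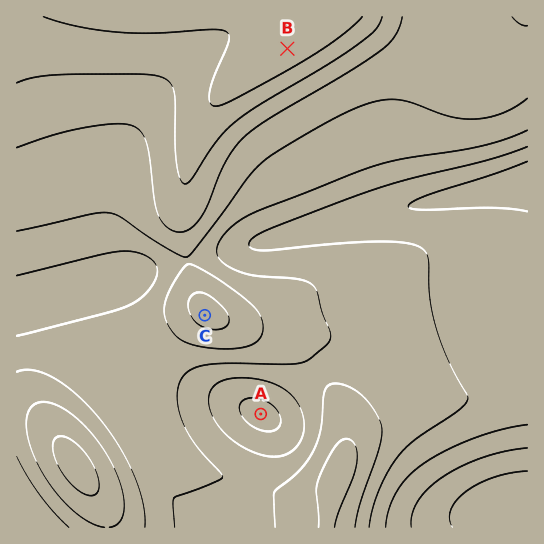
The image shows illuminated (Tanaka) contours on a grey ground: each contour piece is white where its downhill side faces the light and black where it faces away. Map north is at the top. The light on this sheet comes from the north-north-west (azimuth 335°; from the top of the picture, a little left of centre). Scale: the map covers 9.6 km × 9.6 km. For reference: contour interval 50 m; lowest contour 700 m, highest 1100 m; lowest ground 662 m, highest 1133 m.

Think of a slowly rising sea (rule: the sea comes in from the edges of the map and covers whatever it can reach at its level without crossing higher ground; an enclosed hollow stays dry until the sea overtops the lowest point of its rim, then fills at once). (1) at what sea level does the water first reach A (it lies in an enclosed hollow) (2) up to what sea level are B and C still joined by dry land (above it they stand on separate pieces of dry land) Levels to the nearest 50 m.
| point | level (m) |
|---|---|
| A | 900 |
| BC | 950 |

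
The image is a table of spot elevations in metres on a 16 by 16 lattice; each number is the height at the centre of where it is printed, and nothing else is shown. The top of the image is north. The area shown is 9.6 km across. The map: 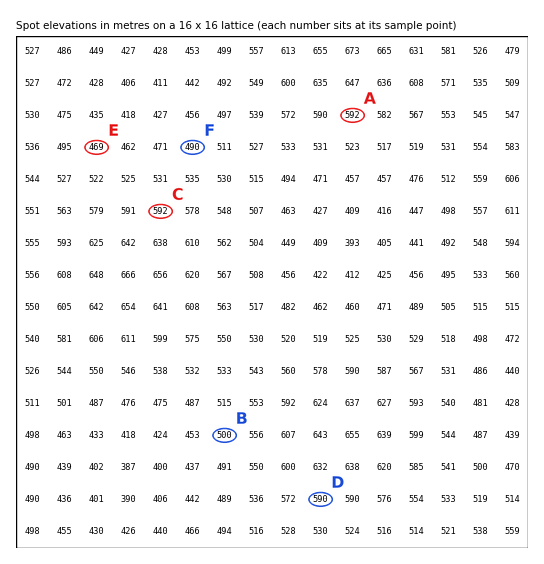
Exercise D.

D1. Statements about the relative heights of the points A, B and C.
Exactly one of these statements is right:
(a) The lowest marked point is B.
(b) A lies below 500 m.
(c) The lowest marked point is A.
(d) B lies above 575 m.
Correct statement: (a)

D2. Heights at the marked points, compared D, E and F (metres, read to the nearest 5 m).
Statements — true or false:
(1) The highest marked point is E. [false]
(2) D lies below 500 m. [false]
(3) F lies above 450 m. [true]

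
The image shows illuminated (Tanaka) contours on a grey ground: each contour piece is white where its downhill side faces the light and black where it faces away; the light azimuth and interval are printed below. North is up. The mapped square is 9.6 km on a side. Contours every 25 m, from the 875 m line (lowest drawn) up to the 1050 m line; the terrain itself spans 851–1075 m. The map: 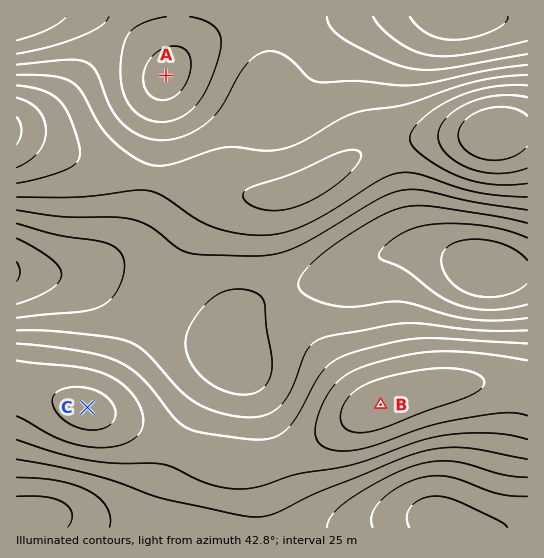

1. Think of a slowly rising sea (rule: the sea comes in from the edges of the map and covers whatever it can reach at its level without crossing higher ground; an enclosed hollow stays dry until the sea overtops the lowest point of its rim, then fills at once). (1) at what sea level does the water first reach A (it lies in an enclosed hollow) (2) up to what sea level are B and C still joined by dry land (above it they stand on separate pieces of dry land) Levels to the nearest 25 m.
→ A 925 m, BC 975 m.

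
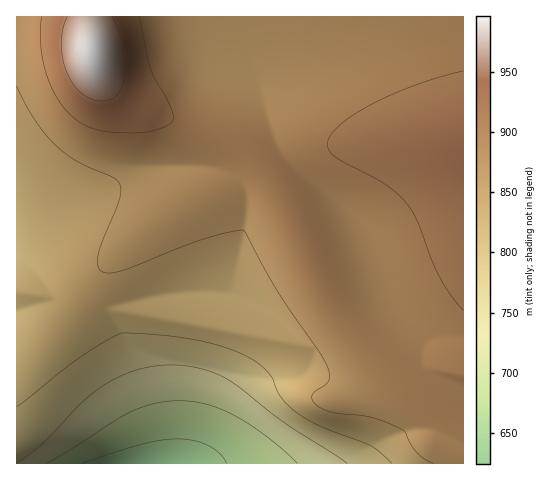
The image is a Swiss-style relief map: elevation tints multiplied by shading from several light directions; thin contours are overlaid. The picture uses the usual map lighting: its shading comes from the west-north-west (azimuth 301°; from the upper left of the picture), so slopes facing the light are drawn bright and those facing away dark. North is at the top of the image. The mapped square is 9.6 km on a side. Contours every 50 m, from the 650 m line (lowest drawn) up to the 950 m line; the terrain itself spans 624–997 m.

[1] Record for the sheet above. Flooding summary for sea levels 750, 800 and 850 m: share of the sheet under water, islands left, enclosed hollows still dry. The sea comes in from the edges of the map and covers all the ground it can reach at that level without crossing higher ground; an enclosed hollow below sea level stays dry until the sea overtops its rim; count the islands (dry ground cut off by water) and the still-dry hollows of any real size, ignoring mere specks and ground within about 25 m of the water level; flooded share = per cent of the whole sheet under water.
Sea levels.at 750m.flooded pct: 10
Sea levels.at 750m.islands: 0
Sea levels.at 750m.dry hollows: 0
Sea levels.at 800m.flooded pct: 16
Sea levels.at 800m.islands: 0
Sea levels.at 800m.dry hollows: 0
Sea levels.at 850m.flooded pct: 38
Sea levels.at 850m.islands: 0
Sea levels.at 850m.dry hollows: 0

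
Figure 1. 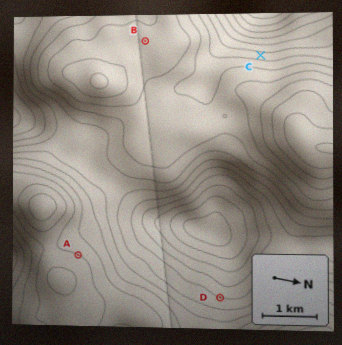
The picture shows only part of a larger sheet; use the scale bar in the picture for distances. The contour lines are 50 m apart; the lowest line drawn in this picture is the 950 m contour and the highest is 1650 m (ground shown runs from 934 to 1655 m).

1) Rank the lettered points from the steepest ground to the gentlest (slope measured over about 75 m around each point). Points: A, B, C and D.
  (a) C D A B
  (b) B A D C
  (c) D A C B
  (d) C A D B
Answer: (a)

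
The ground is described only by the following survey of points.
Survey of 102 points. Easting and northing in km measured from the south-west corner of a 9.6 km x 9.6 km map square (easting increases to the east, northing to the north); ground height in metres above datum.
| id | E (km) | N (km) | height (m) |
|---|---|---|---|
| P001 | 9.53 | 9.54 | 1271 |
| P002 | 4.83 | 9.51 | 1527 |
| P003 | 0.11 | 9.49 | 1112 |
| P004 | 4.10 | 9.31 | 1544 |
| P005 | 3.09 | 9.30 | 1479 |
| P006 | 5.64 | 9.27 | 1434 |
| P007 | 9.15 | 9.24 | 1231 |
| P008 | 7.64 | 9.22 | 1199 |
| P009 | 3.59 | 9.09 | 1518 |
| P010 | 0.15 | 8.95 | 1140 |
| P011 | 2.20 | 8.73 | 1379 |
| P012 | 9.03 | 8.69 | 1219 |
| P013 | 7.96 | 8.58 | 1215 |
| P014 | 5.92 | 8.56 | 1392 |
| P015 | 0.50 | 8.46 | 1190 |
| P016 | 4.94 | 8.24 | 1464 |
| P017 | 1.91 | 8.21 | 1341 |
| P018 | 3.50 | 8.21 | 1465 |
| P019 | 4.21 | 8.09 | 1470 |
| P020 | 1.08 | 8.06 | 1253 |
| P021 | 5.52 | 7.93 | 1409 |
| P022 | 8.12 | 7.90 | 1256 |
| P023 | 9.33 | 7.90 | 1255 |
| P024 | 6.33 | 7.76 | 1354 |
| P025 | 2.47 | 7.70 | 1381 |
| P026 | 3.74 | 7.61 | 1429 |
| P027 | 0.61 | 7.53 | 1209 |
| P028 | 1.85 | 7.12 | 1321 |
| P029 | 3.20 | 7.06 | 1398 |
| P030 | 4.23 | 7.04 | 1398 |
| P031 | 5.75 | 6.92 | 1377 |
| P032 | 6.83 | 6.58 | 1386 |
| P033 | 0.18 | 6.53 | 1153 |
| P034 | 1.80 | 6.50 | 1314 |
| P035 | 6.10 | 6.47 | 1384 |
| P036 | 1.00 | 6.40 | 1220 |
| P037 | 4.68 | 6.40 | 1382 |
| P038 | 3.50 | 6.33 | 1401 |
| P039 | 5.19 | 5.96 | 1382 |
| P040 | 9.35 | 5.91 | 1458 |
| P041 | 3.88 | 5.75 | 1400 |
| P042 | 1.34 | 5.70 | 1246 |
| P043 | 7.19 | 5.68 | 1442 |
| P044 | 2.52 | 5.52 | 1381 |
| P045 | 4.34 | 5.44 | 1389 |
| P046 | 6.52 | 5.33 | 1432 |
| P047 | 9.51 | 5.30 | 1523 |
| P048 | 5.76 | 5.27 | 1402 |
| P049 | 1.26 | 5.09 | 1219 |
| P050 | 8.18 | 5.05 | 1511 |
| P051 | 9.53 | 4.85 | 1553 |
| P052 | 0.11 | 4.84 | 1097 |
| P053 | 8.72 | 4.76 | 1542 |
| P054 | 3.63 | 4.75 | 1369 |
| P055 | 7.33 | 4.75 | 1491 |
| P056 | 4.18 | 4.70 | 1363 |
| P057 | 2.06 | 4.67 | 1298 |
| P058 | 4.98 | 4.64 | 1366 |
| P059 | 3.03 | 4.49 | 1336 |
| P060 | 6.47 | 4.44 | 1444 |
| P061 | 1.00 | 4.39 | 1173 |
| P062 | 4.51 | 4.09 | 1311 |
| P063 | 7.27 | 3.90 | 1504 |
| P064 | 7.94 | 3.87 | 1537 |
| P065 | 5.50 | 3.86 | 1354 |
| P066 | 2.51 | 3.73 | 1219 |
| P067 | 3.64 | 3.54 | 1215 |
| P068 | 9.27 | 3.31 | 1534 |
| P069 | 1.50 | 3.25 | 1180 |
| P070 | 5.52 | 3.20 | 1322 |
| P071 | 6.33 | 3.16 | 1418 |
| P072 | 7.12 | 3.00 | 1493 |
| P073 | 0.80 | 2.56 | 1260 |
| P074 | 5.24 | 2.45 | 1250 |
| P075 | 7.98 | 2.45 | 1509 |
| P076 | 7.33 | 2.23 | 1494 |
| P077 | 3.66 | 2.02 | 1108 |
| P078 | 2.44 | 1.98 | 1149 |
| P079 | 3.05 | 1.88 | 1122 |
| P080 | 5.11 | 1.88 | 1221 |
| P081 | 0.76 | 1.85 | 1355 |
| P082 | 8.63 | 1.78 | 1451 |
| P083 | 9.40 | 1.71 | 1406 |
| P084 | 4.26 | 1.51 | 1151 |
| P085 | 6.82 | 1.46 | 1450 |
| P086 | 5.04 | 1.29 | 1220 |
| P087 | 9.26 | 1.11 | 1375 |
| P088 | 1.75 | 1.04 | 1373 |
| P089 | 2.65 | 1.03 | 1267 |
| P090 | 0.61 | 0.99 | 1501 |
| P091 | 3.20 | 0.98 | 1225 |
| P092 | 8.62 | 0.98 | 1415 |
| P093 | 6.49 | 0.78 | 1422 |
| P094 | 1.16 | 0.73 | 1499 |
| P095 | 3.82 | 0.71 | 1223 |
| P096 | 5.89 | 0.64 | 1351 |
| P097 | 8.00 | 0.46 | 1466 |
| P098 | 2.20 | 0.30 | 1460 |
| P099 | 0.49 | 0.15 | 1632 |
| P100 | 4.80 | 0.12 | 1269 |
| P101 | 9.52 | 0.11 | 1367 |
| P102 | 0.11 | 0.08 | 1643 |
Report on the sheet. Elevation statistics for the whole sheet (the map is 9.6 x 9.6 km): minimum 1090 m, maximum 1655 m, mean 1350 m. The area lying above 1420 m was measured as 26.8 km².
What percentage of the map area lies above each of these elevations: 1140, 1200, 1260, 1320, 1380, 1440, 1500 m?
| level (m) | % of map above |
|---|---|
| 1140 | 96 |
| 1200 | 85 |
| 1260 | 72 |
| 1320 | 61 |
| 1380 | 46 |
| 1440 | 25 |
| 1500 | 11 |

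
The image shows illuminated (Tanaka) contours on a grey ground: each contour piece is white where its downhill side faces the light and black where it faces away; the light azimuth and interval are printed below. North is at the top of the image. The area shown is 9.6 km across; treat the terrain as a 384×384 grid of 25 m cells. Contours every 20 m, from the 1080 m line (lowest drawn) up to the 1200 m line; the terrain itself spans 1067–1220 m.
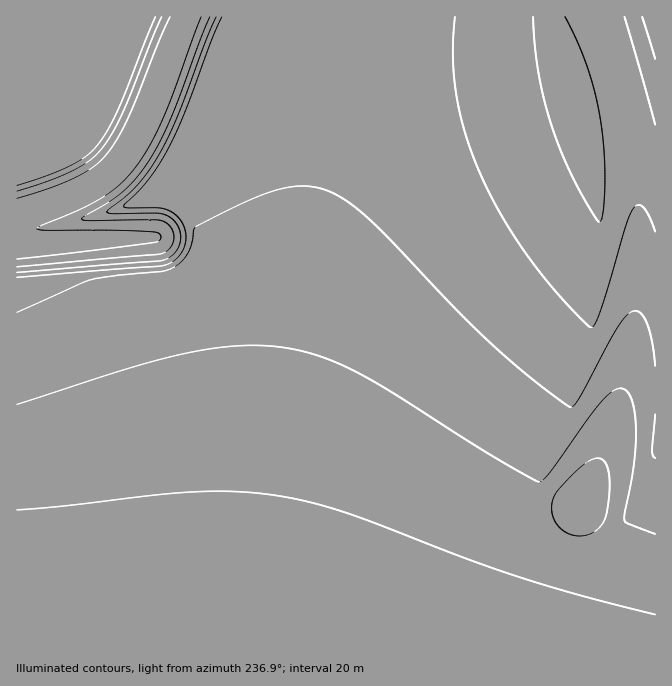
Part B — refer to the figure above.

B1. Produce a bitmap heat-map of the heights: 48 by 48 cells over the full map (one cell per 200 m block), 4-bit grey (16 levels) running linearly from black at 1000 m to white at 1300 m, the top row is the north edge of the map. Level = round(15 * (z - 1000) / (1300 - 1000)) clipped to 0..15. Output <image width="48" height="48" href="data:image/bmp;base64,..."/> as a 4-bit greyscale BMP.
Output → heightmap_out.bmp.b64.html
<image width="48" height="48" href="data:image/bmp;base64,Qk32BAAAAAAAAHYAAAAoAAAAMAAAADAAAAABAAQAAAAAAIAEAAATCwAAEwsAABAAAAAAAAAAAAAAABEREQAiIiIAMzMzAERERABVVVUAZmZmAHd3dwCIiIgAmZmZAKqqqgC7u7sAzMzMAN3d3QDu7u4A////ADMzMzREREMzMzMzMzMzMzMzMzMzMzRERDMzMzREREQzMzMzMzMzMzMzM0RERERERDMzNEREREREQzMzMzMzNERERERERERERDM0RERERERERERERERERERERERERERERDRERERERERERERERERERERERERERERERERERERERERERERERERERERERERERERERERERERERERERERERERERERERERERERERURERERERERERERERERERERERERERERVVURERERERERERERERERERERERERERERVVURERERERERERERERERERERERERFRERFVUREREREREREREREREREREREREVURDRFVURERERERERERERERERERERERVVUQzRFVURERERERERERERERERERERFVVVVRERFVkREREREREREREREREREREVVVVVVVERFVkRERERERERERERERERERVVVVVVVVEREVlRERERERERERERERERFVVVVVVVVVUREVlVVVUREREREREREREVVVVVVVVVWZVRFVlVVVVVVREREREREVVVVVVVVVVVmZlVVVlVVVVVVVVVVVVVVVVVVVVVVVVZmZlVVVlVVVVVVVVVVVVVVVVVVVVVVVmZmZmVVVlVVVVVVVVVVVVVVVVVVVVVVZmZmZmZVVlVVVVVVVVVVVVVVVVVVVVVWZmZmZmZVVlVVVVVVVVVVVVVVVVVVVVZmZmZmZ3ZlZmZlVVVVVVVVVVVVVVVVVWZmZmZmd3dmZmZmZlVVVVVVVVVVVVVVVmZmZmZnd3dmZmZmZmZVVVVVVVVVVVVWZmZmZmZ3d3dmZmZmZmZmZVVVVVVVVVVmZmZmZmd3d3d2ZmZmZmZmZmZVVVVVVWZmZmZmZnd3d3d2Znd3dmZmZmZmZlVWZmZmZmZmZ3d3d3h3ZpmZmYiIh2ZmZmZmZmZmZmZmZ3d3d4h3d7qqqqqqmXZmZmZmZmZmZmZmd3d3d4h3d6qqqqqqqYZmZmZmZmZmZmZnd3d3eIiHd7qqmZmZmXZmZmZmZmZmZmZnd3d3iIiHd7u7qZh3d2ZmZmZmZmZmZmZ3d3d3iIiHd6q7u6mHZmZmZmZmZmZmZmd3d3d4iIiHd4maq7qYdmZmZmZmZmZmZmd3d3d4iIiHd3d4mrupd2ZmZmZmZmZmZnd3d3eIiIiHd3d3eKu6h3ZmZmZmZmZmZnd3d3eIiIiHeHd3d4q7l3dmZmZmZmZmZ3d3d3iIiIiHeId3d3m7qHdmZmZmZmZmZ3d3d3iIiIiHeIiHd3iruXd2ZmZmZmZmZ3d3d3iIiIiHiIiHd3ebuod2ZmZmZmZmZ3d3d3iIiIiHiIiId3eKupd3ZmZmZmZmd3d3d4iIiIiHiIiId3eKu6d3ZmZmZmZmd3d3d4iIiIiIiIiIh3d5q6h3ZmZmZmZmd3d3d4iIiIh4iYiIh3d4q6l3ZmZmZmZmd3d3d4iIiIh4iYiIh3d3m7qHZmZmZmZmZ3d3d4iIiId4iYiId3d3mrqXZmZmZmZmZ3d3d4iIiId4mQ=="/>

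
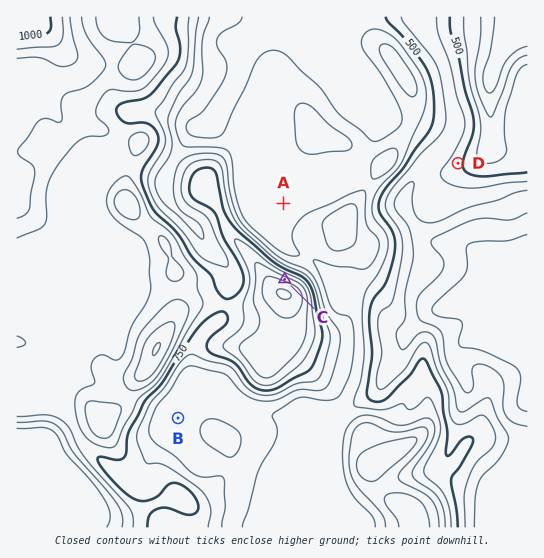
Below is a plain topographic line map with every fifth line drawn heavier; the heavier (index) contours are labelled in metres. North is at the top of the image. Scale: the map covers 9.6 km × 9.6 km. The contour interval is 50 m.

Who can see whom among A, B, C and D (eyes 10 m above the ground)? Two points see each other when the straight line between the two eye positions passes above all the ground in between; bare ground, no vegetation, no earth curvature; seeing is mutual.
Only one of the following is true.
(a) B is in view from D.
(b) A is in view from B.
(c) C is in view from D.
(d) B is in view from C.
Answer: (c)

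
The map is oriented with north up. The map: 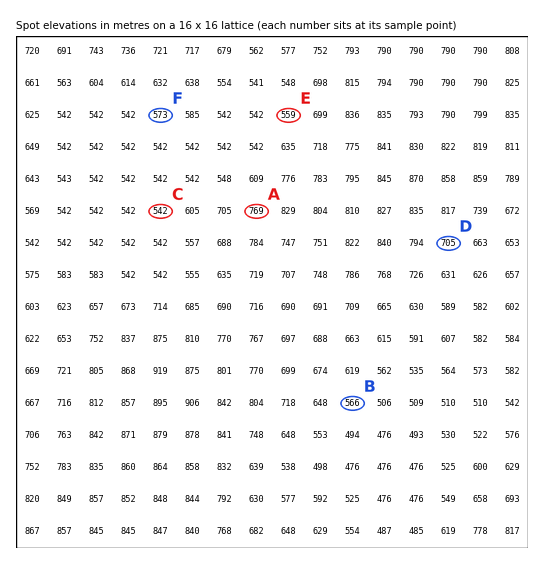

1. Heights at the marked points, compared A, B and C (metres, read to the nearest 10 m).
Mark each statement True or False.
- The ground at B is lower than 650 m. True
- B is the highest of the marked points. False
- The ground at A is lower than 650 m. False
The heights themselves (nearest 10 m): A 770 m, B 570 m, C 540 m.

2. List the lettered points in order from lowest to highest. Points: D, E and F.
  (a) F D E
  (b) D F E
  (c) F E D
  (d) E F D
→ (d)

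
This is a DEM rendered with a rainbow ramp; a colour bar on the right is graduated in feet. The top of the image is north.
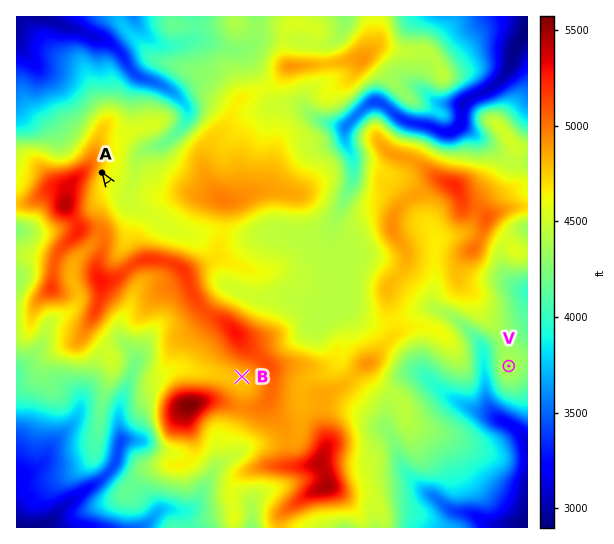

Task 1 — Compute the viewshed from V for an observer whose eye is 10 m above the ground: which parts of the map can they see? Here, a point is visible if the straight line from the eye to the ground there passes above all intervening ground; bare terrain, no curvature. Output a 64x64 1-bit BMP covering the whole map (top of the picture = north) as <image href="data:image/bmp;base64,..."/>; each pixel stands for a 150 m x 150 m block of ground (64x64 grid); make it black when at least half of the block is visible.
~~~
<image width="64" height="64" href="data:image/bmp;base64,Qk0+AgAAAAAAAD4AAAAoAAAAQAAAAEAAAAABAAEAAAAAAAACAAATCwAAEwsAAAIAAAAAAAAA////AAAAAAAAAAAAAAP4AAAAAAAAE/AAAAAAAAA34AAAAAAAAHeAAAAAAAAA/wAAAAAAAAH/AAAAAAAAAf4AAAAAAAAB/gAAAAAAAAP+GBgAAAAAAfw5+AAAAAAB+D/wAAAAAAHwP+AAAAAAA/B/wAAABgAD8H+AAAADAAHwfwAAAAOAAfj+AAAAA4CB//wAAAAAAID/8AAAAAAAAD/AgAAAAAAADwGGAAAAAAAPAYYAAAAAAAcBhgAAAAAAAwOMAAAACAABg5wAAAAIAACH/AAAABAAAAf8AAAAAAAAB/4AAAAAAAAf/AAAAAAAAf/wAAAAAAAD8eAAAAAAAAHxgwAAAAAAAODPAAAAAAAAYf8AAAAAAABB/wAAAAAAAEB/AAAAAAAAADgAAAAAAAEAOAAAAAAAAQA4AAAAAAAAABwAAAAAAAAADwAAAAAAAAAAAAAAAAAAAAAAAAAAAAAAAAAAAAAAAAAAAAAAAAAAAAAAAAAAAAAAAAAAAAAAAAAAAAAAAAAAAAAAAAAAAAAAAAAAAAAAAAAAAAAAAAAAAAAAAAAAAAAAAAAAAAAAAAAAAAAAAAAAAAAAAAAAAAAAAAAAAAAAAAAAAAAAAAAAAAAAAAAAAAAAAAAAAAAAAAAAAAAAAAAAAAAAAAAAAAAAAAAAAAAAAAAAAAAAAAAAAAAAAAAAAAAAAA=="/>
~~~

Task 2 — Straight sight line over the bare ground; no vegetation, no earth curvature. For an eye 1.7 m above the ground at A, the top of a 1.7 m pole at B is out of sight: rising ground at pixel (150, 242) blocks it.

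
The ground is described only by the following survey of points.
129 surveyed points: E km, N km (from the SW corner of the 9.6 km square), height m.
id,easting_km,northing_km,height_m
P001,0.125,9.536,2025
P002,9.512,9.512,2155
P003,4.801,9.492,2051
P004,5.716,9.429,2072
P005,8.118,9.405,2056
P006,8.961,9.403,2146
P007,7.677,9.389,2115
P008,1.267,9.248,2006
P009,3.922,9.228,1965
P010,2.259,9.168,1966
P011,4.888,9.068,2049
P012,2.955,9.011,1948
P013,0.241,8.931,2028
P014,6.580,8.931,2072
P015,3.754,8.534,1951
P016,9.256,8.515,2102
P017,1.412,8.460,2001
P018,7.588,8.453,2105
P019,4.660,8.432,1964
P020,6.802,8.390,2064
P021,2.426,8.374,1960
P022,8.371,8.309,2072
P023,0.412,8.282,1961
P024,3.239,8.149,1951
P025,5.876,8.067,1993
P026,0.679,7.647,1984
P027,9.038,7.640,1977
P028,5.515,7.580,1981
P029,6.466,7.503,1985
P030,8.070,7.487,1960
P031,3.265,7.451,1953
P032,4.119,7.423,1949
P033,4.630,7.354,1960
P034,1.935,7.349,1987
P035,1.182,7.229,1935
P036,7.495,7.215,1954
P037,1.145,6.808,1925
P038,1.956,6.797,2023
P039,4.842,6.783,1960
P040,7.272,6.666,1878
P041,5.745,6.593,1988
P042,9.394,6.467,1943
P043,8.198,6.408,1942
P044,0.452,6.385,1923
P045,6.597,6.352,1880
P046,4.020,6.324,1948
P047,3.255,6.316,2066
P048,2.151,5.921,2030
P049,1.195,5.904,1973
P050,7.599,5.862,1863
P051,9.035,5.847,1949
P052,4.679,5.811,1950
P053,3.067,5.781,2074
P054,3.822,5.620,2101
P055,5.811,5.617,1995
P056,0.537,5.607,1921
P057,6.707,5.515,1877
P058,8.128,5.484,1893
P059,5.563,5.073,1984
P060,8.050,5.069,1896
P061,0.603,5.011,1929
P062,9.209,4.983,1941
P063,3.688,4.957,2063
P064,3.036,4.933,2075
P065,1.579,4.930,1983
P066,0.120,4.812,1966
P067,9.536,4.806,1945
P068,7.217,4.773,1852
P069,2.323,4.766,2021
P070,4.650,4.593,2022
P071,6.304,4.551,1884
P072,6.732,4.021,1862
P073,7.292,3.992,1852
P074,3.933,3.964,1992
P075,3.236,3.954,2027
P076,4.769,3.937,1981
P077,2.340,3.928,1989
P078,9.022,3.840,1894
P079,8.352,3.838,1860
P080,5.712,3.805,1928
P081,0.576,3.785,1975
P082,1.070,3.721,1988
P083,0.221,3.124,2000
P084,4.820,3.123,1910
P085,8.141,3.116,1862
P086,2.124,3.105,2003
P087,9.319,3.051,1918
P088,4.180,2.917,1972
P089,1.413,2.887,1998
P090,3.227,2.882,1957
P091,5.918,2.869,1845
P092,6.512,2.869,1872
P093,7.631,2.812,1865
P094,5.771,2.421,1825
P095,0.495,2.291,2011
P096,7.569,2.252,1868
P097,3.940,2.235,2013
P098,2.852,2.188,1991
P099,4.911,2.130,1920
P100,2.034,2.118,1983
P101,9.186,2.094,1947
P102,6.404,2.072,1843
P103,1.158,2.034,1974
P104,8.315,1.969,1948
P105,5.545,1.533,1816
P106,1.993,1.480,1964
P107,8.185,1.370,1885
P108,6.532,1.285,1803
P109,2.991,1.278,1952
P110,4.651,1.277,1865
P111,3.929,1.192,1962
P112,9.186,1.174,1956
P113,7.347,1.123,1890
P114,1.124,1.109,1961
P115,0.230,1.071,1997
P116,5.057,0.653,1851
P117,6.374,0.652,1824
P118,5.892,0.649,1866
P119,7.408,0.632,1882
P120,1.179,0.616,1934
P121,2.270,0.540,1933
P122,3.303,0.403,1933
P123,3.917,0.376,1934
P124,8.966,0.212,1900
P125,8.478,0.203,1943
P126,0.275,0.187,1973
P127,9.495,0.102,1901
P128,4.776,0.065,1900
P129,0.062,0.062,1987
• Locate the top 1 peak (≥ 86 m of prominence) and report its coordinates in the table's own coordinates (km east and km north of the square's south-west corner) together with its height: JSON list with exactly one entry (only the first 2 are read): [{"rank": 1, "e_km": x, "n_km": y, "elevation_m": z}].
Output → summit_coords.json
[{"rank": 1, "e_km": 3.76, "n_km": 5.59, "elevation_m": 2103}]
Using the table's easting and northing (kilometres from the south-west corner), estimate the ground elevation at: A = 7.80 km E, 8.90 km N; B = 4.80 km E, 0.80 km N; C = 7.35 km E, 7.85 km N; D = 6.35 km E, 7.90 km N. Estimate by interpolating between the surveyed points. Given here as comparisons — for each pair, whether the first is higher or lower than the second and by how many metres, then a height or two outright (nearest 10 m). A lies higher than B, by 240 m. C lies higher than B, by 190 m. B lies lower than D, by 130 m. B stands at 1850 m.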